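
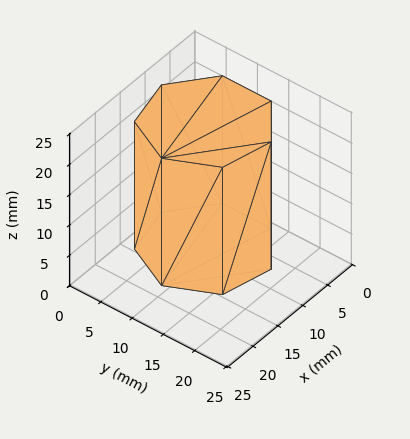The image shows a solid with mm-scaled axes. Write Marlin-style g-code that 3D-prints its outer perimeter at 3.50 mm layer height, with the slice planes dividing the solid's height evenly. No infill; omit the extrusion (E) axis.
Reading the render: the shape is a regular 7-sided prism (a cylinder approximated with 7 flat sides), circumscribed radius ≈ 9 mm, height ≈ 21 mm (dimensions read to the nearest mm from the axis ticks). For the g-code, the solid's height is divided into equal slices at the stated Δz and each level perimeter traced with G1 moves after a G0 lift.

; perimeter-only toolpath
G21 ; units = mm
G90 ; absolute positioning
G28 ; home
; layer 1
G0 Z3.50
G0 X18.00 Y9.00
G1 X14.61 Y16.04
G1 X7.00 Y17.77
G1 X0.89 Y12.90
G1 X0.89 Y5.10
G1 X7.00 Y0.23
G1 X14.61 Y1.96
G1 X18.00 Y9.00
; layer 2
G0 Z7.00
G0 X18.00 Y9.00
G1 X14.61 Y16.04
G1 X7.00 Y17.77
G1 X0.89 Y12.90
G1 X0.89 Y5.10
G1 X7.00 Y0.23
G1 X14.61 Y1.96
G1 X18.00 Y9.00
; layer 3
G0 Z10.50
G0 X18.00 Y9.00
G1 X14.61 Y16.04
G1 X7.00 Y17.77
G1 X0.89 Y12.90
G1 X0.89 Y5.10
G1 X7.00 Y0.23
G1 X14.61 Y1.96
G1 X18.00 Y9.00
; layer 4
G0 Z14.00
G0 X18.00 Y9.00
G1 X14.61 Y16.04
G1 X7.00 Y17.77
G1 X0.89 Y12.90
G1 X0.89 Y5.10
G1 X7.00 Y0.23
G1 X14.61 Y1.96
G1 X18.00 Y9.00
; layer 5
G0 Z17.50
G0 X18.00 Y9.00
G1 X14.61 Y16.04
G1 X7.00 Y17.77
G1 X0.89 Y12.90
G1 X0.89 Y5.10
G1 X7.00 Y0.23
G1 X14.61 Y1.96
G1 X18.00 Y9.00
; layer 6
G0 Z21.00
G0 X18.00 Y9.00
G1 X14.61 Y16.04
G1 X7.00 Y17.77
G1 X0.89 Y12.90
G1 X0.89 Y5.10
G1 X7.00 Y0.23
G1 X14.61 Y1.96
G1 X18.00 Y9.00
M2 ; end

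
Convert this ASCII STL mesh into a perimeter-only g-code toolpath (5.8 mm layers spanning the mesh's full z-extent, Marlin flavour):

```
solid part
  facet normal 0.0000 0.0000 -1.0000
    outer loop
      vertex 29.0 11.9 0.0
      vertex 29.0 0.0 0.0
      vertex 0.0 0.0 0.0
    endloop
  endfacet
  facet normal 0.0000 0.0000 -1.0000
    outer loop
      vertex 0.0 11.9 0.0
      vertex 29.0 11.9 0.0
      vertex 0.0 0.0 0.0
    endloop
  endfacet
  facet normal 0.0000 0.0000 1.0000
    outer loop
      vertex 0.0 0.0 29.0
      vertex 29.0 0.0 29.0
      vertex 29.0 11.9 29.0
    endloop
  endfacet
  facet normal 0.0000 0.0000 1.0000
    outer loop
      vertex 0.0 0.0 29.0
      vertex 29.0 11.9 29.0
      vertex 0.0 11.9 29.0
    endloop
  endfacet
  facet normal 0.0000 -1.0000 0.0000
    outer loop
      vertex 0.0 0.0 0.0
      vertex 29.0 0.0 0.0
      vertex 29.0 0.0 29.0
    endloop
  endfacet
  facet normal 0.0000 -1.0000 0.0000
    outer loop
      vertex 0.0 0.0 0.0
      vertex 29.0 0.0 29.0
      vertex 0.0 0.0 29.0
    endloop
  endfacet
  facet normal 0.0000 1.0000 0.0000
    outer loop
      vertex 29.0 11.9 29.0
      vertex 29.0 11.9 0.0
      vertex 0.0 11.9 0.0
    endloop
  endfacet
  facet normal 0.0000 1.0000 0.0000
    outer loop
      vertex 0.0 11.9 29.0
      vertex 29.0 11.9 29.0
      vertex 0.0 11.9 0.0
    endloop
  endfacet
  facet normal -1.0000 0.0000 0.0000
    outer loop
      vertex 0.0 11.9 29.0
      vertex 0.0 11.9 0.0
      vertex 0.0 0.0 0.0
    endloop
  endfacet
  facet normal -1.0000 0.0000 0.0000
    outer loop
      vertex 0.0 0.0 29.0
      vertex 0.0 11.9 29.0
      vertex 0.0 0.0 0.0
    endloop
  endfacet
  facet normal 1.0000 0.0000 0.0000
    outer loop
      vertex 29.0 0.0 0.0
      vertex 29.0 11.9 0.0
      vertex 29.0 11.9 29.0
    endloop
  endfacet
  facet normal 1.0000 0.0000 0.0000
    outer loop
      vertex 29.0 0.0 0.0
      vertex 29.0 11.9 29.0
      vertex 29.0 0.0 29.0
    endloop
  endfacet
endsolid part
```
; perimeter-only toolpath
G21 ; units = mm
G90 ; absolute positioning
G28 ; home
; layer 1
G0 Z5.8
G0 X0.0 Y0.0
G1 X29.0 Y0.0
G1 X29.0 Y11.9
G1 X0.0 Y11.9
G1 X0.0 Y0.0
; layer 2
G0 Z11.6
G0 X0.0 Y0.0
G1 X29.0 Y0.0
G1 X29.0 Y11.9
G1 X0.0 Y11.9
G1 X0.0 Y0.0
; layer 3
G0 Z17.4
G0 X0.0 Y0.0
G1 X29.0 Y0.0
G1 X29.0 Y11.9
G1 X0.0 Y11.9
G1 X0.0 Y0.0
; layer 4
G0 Z23.2
G0 X0.0 Y0.0
G1 X29.0 Y0.0
G1 X29.0 Y11.9
G1 X0.0 Y11.9
G1 X0.0 Y0.0
; layer 5
G0 Z29.0
G0 X0.0 Y0.0
G1 X29.0 Y0.0
G1 X29.0 Y11.9
G1 X0.0 Y11.9
G1 X0.0 Y0.0
M2 ; end

The solid is a rectangular box, roughly 29 × 11.9 mm footprint and 29 mm tall. Slicing at Δz = 5.8 mm — 5 equal slices spanning the solid's height, so layer i sits at z = i·h/5 — gives 5 non-empty perimeters. Each is a 4-segment closed polygon; G0 lifts to the layer z and rapids to the start vertex, then G1 traces the edges.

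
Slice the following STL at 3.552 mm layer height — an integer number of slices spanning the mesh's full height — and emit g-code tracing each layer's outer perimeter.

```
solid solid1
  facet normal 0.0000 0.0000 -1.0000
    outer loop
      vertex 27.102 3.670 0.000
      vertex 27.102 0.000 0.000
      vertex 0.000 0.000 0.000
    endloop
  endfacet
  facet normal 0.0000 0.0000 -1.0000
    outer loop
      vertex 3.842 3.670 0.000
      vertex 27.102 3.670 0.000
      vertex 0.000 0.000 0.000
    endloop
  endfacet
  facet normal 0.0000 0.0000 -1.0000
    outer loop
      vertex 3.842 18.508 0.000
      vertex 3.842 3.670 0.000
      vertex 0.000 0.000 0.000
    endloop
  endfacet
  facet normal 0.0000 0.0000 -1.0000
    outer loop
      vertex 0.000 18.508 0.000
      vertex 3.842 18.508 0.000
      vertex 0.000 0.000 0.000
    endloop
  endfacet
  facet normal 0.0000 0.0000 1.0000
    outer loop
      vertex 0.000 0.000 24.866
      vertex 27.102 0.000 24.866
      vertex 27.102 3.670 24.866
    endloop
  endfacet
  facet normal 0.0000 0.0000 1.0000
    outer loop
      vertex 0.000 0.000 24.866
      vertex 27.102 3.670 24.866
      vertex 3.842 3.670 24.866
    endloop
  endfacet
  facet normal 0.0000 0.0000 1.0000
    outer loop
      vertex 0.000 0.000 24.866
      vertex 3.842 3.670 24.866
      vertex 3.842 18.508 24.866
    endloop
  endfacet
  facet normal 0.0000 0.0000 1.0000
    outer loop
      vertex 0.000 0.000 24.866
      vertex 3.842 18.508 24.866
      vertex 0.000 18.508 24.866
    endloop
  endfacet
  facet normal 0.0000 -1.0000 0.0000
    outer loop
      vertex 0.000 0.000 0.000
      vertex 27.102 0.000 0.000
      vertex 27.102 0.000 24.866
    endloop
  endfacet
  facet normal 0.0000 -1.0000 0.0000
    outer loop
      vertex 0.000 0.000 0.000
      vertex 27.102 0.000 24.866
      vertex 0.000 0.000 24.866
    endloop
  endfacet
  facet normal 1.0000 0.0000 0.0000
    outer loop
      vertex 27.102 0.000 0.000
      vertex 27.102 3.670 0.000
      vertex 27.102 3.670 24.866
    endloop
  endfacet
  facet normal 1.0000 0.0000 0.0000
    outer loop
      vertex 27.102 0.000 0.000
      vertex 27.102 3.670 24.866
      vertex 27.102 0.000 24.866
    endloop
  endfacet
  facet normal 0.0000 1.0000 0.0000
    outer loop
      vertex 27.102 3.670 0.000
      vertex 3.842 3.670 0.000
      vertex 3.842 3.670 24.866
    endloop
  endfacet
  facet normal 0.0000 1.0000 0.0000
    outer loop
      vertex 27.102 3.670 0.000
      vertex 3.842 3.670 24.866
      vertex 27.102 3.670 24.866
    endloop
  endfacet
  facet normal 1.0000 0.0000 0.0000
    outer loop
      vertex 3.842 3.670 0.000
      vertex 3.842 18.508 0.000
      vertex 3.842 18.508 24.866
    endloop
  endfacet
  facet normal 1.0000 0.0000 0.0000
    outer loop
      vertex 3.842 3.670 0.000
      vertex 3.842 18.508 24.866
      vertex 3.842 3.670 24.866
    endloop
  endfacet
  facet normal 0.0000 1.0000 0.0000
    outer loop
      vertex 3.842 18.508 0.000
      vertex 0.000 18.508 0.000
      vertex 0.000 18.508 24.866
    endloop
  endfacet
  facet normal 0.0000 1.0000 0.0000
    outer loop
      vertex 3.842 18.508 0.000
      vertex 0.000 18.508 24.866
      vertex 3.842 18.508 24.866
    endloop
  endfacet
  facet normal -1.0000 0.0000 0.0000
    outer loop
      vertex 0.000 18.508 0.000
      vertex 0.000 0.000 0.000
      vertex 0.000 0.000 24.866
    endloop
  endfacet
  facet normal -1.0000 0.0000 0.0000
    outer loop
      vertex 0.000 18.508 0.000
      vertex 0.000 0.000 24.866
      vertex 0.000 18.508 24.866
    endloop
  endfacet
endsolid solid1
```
; perimeter-only toolpath
G21 ; units = mm
G90 ; absolute positioning
G28 ; home
; layer 1
G0 Z3.552
G0 X0.000 Y0.000
G1 X27.102 Y0.000
G1 X27.102 Y3.670
G1 X3.842 Y3.670
G1 X3.842 Y18.508
G1 X0.000 Y18.508
G1 X0.000 Y0.000
; layer 2
G0 Z7.105
G0 X0.000 Y0.000
G1 X27.102 Y0.000
G1 X27.102 Y3.670
G1 X3.842 Y3.670
G1 X3.842 Y18.508
G1 X0.000 Y18.508
G1 X0.000 Y0.000
; layer 3
G0 Z10.657
G0 X0.000 Y0.000
G1 X27.102 Y0.000
G1 X27.102 Y3.670
G1 X3.842 Y3.670
G1 X3.842 Y18.508
G1 X0.000 Y18.508
G1 X0.000 Y0.000
; layer 4
G0 Z14.209
G0 X0.000 Y0.000
G1 X27.102 Y0.000
G1 X27.102 Y3.670
G1 X3.842 Y3.670
G1 X3.842 Y18.508
G1 X0.000 Y18.508
G1 X0.000 Y0.000
; layer 5
G0 Z17.761
G0 X0.000 Y0.000
G1 X27.102 Y0.000
G1 X27.102 Y3.670
G1 X3.842 Y3.670
G1 X3.842 Y18.508
G1 X0.000 Y18.508
G1 X0.000 Y0.000
; layer 6
G0 Z21.314
G0 X0.000 Y0.000
G1 X27.102 Y0.000
G1 X27.102 Y3.670
G1 X3.842 Y3.670
G1 X3.842 Y18.508
G1 X0.000 Y18.508
G1 X0.000 Y0.000
; layer 7
G0 Z24.866
G0 X0.000 Y0.000
G1 X27.102 Y0.000
G1 X27.102 Y3.670
G1 X3.842 Y3.670
G1 X3.842 Y18.508
G1 X0.000 Y18.508
G1 X0.000 Y0.000
M2 ; end

The solid is an L-shaped prism: outer 27.1 × 18.5 mm, arm thicknesses ≈ 3.67 mm (horizontal) and 3.84 mm (vertical), extruded 24.9 mm in z. Slicing at Δz = 3.552 mm — 7 equal slices spanning the solid's height, so layer i sits at z = i·h/7 — gives 7 non-empty perimeters. Each is a 6-segment closed polygon; G0 lifts to the layer z and rapids to the start vertex, then G1 traces the edges.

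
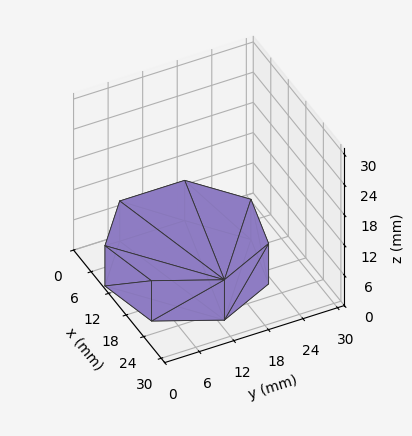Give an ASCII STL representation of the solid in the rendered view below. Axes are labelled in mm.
Reading the render: the shape is a regular 7-sided prism (a cylinder approximated with 7 flat sides), circumscribed radius ≈ 13 mm, height ≈ 8 mm (dimensions read to the nearest mm from the axis ticks). For the STL, each face is triangulated and given an outward normal.

solid part
  facet normal 0.0000 0.0000 -1.0000
    outer loop
      vertex 10.11 25.67 0.00
      vertex 21.11 23.16 0.00
      vertex 26.00 13.00 0.00
    endloop
  endfacet
  facet normal 0.0000 0.0000 -1.0000
    outer loop
      vertex 1.29 18.64 0.00
      vertex 10.11 25.67 0.00
      vertex 26.00 13.00 0.00
    endloop
  endfacet
  facet normal 0.0000 0.0000 -1.0000
    outer loop
      vertex 1.29 7.36 0.00
      vertex 1.29 18.64 0.00
      vertex 26.00 13.00 0.00
    endloop
  endfacet
  facet normal 0.0000 0.0000 -1.0000
    outer loop
      vertex 10.11 0.33 0.00
      vertex 1.29 7.36 0.00
      vertex 26.00 13.00 0.00
    endloop
  endfacet
  facet normal 0.0000 0.0000 -1.0000
    outer loop
      vertex 21.11 2.84 0.00
      vertex 10.11 0.33 0.00
      vertex 26.00 13.00 0.00
    endloop
  endfacet
  facet normal 0.0000 0.0000 1.0000
    outer loop
      vertex 26.00 13.00 8.00
      vertex 21.11 23.16 8.00
      vertex 10.11 25.67 8.00
    endloop
  endfacet
  facet normal 0.0000 0.0000 1.0000
    outer loop
      vertex 26.00 13.00 8.00
      vertex 10.11 25.67 8.00
      vertex 1.29 18.64 8.00
    endloop
  endfacet
  facet normal 0.0000 0.0000 1.0000
    outer loop
      vertex 26.00 13.00 8.00
      vertex 1.29 18.64 8.00
      vertex 1.29 7.36 8.00
    endloop
  endfacet
  facet normal 0.0000 0.0000 1.0000
    outer loop
      vertex 26.00 13.00 8.00
      vertex 1.29 7.36 8.00
      vertex 10.11 0.33 8.00
    endloop
  endfacet
  facet normal 0.0000 0.0000 1.0000
    outer loop
      vertex 26.00 13.00 8.00
      vertex 10.11 0.33 8.00
      vertex 21.11 2.84 8.00
    endloop
  endfacet
  facet normal 0.9011 0.4337 0.0000
    outer loop
      vertex 26.00 13.00 0.00
      vertex 21.11 23.16 0.00
      vertex 21.11 23.16 8.00
    endloop
  endfacet
  facet normal 0.9011 0.4337 0.0000
    outer loop
      vertex 26.00 13.00 0.00
      vertex 21.11 23.16 8.00
      vertex 26.00 13.00 8.00
    endloop
  endfacet
  facet normal 0.2225 0.9749 0.0000
    outer loop
      vertex 21.11 23.16 0.00
      vertex 10.11 25.67 0.00
      vertex 10.11 25.67 8.00
    endloop
  endfacet
  facet normal 0.2225 0.9749 0.0000
    outer loop
      vertex 21.11 23.16 0.00
      vertex 10.11 25.67 8.00
      vertex 21.11 23.16 8.00
    endloop
  endfacet
  facet normal -0.6233 0.7820 0.0000
    outer loop
      vertex 10.11 25.67 0.00
      vertex 1.29 18.64 0.00
      vertex 1.29 18.64 8.00
    endloop
  endfacet
  facet normal -0.6233 0.7820 0.0000
    outer loop
      vertex 10.11 25.67 0.00
      vertex 1.29 18.64 8.00
      vertex 10.11 25.67 8.00
    endloop
  endfacet
  facet normal -1.0000 0.0000 0.0000
    outer loop
      vertex 1.29 18.64 0.00
      vertex 1.29 7.36 0.00
      vertex 1.29 7.36 8.00
    endloop
  endfacet
  facet normal -1.0000 0.0000 0.0000
    outer loop
      vertex 1.29 18.64 0.00
      vertex 1.29 7.36 8.00
      vertex 1.29 18.64 8.00
    endloop
  endfacet
  facet normal -0.6233 -0.7820 0.0000
    outer loop
      vertex 1.29 7.36 0.00
      vertex 10.11 0.33 0.00
      vertex 10.11 0.33 8.00
    endloop
  endfacet
  facet normal -0.6233 -0.7820 0.0000
    outer loop
      vertex 1.29 7.36 0.00
      vertex 10.11 0.33 8.00
      vertex 1.29 7.36 8.00
    endloop
  endfacet
  facet normal 0.2225 -0.9749 0.0000
    outer loop
      vertex 10.11 0.33 0.00
      vertex 21.11 2.84 0.00
      vertex 21.11 2.84 8.00
    endloop
  endfacet
  facet normal 0.2225 -0.9749 0.0000
    outer loop
      vertex 10.11 0.33 0.00
      vertex 21.11 2.84 8.00
      vertex 10.11 0.33 8.00
    endloop
  endfacet
  facet normal 0.9011 -0.4337 0.0000
    outer loop
      vertex 21.11 2.84 0.00
      vertex 26.00 13.00 0.00
      vertex 26.00 13.00 8.00
    endloop
  endfacet
  facet normal 0.9011 -0.4337 0.0000
    outer loop
      vertex 21.11 2.84 0.00
      vertex 26.00 13.00 8.00
      vertex 21.11 2.84 8.00
    endloop
  endfacet
endsolid part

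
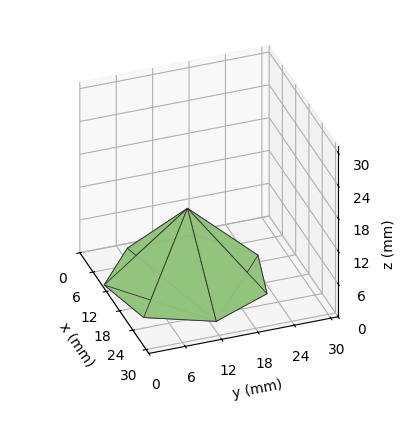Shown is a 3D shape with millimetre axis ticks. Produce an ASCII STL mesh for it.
Reading the render: the shape is a regular 7-sided pyramid, base circumscribed radius ≈ 13 mm, apex at z ≈ 13 mm (dimensions read to the nearest mm from the axis ticks). For the STL, each face is triangulated and given an outward normal.

solid part
  facet normal 0.0000 0.0000 -1.0000
    outer loop
      vertex 10.11 25.67 0.00
      vertex 21.11 23.16 0.00
      vertex 26.00 13.00 0.00
    endloop
  endfacet
  facet normal 0.0000 0.0000 -1.0000
    outer loop
      vertex 1.29 18.64 0.00
      vertex 10.11 25.67 0.00
      vertex 26.00 13.00 0.00
    endloop
  endfacet
  facet normal 0.0000 0.0000 -1.0000
    outer loop
      vertex 1.29 7.36 0.00
      vertex 1.29 18.64 0.00
      vertex 26.00 13.00 0.00
    endloop
  endfacet
  facet normal 0.0000 0.0000 -1.0000
    outer loop
      vertex 10.11 0.33 0.00
      vertex 1.29 7.36 0.00
      vertex 26.00 13.00 0.00
    endloop
  endfacet
  facet normal 0.0000 0.0000 -1.0000
    outer loop
      vertex 21.11 2.84 0.00
      vertex 10.11 0.33 0.00
      vertex 26.00 13.00 0.00
    endloop
  endfacet
  facet normal 0.6694 0.3222 0.6694
    outer loop
      vertex 26.00 13.00 0.00
      vertex 21.11 23.16 0.00
      vertex 13.00 13.00 13.00
    endloop
  endfacet
  facet normal 0.1653 0.7244 0.6693
    outer loop
      vertex 21.11 23.16 0.00
      vertex 10.11 25.67 0.00
      vertex 13.00 13.00 13.00
    endloop
  endfacet
  facet normal -0.4631 0.5810 0.6693
    outer loop
      vertex 10.11 25.67 0.00
      vertex 1.29 18.64 0.00
      vertex 13.00 13.00 13.00
    endloop
  endfacet
  facet normal -0.7430 0.0000 0.6693
    outer loop
      vertex 1.29 18.64 0.00
      vertex 1.29 7.36 0.00
      vertex 13.00 13.00 13.00
    endloop
  endfacet
  facet normal -0.4631 -0.5810 0.6693
    outer loop
      vertex 1.29 7.36 0.00
      vertex 10.11 0.33 0.00
      vertex 13.00 13.00 13.00
    endloop
  endfacet
  facet normal 0.1653 -0.7244 0.6693
    outer loop
      vertex 10.11 0.33 0.00
      vertex 21.11 2.84 0.00
      vertex 13.00 13.00 13.00
    endloop
  endfacet
  facet normal 0.6694 -0.3222 0.6694
    outer loop
      vertex 21.11 2.84 0.00
      vertex 26.00 13.00 0.00
      vertex 13.00 13.00 13.00
    endloop
  endfacet
endsolid part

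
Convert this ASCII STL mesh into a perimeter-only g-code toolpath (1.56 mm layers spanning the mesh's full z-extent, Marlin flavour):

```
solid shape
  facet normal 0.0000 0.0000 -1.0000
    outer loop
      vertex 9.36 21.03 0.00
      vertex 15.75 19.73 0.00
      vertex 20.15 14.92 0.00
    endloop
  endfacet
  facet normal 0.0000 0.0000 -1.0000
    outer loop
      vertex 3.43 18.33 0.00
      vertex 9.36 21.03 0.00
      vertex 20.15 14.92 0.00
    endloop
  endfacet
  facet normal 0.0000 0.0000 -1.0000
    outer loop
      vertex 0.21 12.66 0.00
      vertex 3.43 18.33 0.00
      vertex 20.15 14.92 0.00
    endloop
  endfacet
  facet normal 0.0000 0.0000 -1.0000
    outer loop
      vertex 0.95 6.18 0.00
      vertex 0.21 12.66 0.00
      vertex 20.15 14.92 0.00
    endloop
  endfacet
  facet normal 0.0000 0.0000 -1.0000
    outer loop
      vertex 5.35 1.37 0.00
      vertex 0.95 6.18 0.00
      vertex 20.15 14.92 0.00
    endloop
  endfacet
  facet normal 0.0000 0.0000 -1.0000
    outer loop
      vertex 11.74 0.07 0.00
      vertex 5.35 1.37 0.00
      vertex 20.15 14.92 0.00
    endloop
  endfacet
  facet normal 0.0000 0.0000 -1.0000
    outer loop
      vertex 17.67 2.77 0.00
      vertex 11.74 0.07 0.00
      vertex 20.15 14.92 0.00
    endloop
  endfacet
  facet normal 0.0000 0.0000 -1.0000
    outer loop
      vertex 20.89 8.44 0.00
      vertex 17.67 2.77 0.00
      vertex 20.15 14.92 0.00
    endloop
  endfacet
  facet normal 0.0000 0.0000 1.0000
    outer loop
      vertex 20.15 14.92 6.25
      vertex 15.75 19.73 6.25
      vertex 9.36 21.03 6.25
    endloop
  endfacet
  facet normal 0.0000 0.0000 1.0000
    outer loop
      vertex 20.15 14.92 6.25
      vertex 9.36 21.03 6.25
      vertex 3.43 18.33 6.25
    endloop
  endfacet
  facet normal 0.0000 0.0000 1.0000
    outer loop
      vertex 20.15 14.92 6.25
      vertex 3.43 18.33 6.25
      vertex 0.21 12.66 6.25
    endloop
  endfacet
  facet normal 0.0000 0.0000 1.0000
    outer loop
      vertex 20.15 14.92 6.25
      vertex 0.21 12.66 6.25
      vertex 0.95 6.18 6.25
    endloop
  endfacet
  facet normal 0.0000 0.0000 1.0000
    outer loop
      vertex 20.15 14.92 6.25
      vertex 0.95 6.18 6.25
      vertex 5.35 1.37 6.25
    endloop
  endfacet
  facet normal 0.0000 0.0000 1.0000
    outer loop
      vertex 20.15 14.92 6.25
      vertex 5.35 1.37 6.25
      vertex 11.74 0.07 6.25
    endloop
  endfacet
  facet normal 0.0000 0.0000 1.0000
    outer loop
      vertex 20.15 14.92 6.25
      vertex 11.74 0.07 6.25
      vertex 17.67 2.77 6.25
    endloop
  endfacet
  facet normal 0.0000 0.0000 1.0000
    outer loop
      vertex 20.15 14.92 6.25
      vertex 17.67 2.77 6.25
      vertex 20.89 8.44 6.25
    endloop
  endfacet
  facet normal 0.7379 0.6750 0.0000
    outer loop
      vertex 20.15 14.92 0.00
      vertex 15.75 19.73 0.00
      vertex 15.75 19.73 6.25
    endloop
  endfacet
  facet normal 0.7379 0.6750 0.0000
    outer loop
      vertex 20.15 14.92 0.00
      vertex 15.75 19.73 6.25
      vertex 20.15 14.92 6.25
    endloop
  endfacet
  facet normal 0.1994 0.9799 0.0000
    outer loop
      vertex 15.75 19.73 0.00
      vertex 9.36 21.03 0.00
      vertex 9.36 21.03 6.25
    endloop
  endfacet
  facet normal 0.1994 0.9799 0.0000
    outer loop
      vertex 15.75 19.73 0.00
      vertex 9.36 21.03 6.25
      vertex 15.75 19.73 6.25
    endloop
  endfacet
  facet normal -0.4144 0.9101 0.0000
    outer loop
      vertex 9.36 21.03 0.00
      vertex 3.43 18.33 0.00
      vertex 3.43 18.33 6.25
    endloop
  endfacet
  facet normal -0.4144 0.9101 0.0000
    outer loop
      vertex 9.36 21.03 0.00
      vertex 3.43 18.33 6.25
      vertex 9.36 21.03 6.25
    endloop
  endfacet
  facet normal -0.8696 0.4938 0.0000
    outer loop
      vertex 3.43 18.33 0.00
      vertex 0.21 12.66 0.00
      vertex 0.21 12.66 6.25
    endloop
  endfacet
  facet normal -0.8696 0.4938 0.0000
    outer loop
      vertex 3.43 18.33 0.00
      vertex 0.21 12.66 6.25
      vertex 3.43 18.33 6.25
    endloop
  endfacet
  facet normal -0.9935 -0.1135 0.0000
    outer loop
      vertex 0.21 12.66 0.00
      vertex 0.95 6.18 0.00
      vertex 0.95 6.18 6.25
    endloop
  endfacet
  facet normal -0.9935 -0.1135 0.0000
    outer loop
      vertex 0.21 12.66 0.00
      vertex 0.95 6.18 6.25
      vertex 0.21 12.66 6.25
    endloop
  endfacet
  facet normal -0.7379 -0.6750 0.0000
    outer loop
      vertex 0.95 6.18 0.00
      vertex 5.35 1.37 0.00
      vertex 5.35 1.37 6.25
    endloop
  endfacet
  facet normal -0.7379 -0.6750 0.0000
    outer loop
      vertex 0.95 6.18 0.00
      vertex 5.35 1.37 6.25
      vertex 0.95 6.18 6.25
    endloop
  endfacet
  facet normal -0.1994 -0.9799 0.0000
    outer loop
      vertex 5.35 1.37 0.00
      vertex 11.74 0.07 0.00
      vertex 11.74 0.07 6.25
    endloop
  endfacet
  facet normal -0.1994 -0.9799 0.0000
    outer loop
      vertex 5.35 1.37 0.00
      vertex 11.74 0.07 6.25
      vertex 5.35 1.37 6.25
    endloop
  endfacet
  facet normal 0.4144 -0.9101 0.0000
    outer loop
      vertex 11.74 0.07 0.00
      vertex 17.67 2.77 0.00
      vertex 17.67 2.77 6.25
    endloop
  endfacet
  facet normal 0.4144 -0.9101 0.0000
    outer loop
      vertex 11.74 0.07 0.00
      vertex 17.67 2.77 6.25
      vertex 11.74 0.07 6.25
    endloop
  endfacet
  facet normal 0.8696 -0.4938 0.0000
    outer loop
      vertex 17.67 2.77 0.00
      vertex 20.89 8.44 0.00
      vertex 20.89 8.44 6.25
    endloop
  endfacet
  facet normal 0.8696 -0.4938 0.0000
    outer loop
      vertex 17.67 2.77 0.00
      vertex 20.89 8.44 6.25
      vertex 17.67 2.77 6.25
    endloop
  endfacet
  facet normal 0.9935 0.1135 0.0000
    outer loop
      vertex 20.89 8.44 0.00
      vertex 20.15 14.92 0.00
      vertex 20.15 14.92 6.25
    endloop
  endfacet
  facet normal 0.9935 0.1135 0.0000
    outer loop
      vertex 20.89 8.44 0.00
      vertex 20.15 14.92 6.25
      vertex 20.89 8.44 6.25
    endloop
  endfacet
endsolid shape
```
; perimeter-only toolpath
G21 ; units = mm
G90 ; absolute positioning
G28 ; home
; layer 1
G0 Z1.56
G0 X20.15 Y14.92
G1 X15.75 Y19.73
G1 X9.36 Y21.03
G1 X3.43 Y18.33
G1 X0.21 Y12.66
G1 X0.95 Y6.18
G1 X5.35 Y1.37
G1 X11.74 Y0.07
G1 X17.67 Y2.77
G1 X20.89 Y8.44
G1 X20.15 Y14.92
; layer 2
G0 Z3.12
G0 X20.15 Y14.92
G1 X15.75 Y19.73
G1 X9.36 Y21.03
G1 X3.43 Y18.33
G1 X0.21 Y12.66
G1 X0.95 Y6.18
G1 X5.35 Y1.37
G1 X11.74 Y0.07
G1 X17.67 Y2.77
G1 X20.89 Y8.44
G1 X20.15 Y14.92
; layer 3
G0 Z4.69
G0 X20.15 Y14.92
G1 X15.75 Y19.73
G1 X9.36 Y21.03
G1 X3.43 Y18.33
G1 X0.21 Y12.66
G1 X0.95 Y6.18
G1 X5.35 Y1.37
G1 X11.74 Y0.07
G1 X17.67 Y2.77
G1 X20.89 Y8.44
G1 X20.15 Y14.92
; layer 4
G0 Z6.25
G0 X20.15 Y14.92
G1 X15.75 Y19.73
G1 X9.36 Y21.03
G1 X3.43 Y18.33
G1 X0.21 Y12.66
G1 X0.95 Y6.18
G1 X5.35 Y1.37
G1 X11.74 Y0.07
G1 X17.67 Y2.77
G1 X20.89 Y8.44
G1 X20.15 Y14.92
M2 ; end

The solid is a regular 10-sided prism (a cylinder approximated with 10 flat sides), circumscribed radius ≈ 10.6 mm, height ≈ 6.25 mm. Slicing at Δz = 1.56 mm — 4 equal slices spanning the solid's height, so layer i sits at z = i·h/4 — gives 4 non-empty perimeters. Each is a 10-segment closed polygon; G0 lifts to the layer z and rapids to the start vertex, then G1 traces the edges.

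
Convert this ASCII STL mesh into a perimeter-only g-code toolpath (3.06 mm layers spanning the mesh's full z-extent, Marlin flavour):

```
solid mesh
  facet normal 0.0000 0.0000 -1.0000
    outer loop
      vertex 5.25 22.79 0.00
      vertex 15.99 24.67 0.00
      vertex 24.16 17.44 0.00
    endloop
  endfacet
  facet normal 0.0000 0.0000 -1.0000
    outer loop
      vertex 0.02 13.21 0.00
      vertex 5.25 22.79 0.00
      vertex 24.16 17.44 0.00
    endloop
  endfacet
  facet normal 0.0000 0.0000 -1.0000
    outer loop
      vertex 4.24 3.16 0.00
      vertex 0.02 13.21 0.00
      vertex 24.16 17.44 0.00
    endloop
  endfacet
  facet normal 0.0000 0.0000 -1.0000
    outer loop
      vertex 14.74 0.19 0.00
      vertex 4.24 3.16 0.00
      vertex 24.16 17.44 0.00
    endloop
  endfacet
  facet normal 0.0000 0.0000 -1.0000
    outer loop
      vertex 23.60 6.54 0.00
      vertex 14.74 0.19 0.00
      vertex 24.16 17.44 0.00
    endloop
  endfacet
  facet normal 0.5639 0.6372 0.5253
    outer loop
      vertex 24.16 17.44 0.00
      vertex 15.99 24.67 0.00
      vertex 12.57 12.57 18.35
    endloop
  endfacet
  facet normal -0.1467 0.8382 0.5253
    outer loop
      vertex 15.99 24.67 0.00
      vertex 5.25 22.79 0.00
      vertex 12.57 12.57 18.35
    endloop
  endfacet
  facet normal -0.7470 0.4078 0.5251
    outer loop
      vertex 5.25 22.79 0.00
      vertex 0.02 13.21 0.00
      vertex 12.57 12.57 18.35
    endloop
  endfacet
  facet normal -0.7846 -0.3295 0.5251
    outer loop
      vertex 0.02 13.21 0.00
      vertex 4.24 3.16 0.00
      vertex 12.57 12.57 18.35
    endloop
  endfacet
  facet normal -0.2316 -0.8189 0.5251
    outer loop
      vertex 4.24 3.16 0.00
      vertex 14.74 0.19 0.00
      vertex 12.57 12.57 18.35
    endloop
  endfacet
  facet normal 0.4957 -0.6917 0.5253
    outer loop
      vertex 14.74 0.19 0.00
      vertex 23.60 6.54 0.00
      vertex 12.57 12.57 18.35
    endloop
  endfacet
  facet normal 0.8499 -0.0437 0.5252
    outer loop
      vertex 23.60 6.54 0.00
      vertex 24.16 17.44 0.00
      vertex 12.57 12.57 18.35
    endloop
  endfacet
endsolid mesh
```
; perimeter-only toolpath
G21 ; units = mm
G90 ; absolute positioning
G28 ; home
; layer 1
G0 Z3.06
G0 X22.23 Y16.63
G1 X15.42 Y22.65
G1 X6.47 Y21.09
G1 X2.11 Y13.10
G1 X5.63 Y4.73
G1 X14.38 Y2.25
G1 X21.76 Y7.54
G1 X22.23 Y16.63
; layer 2
G0 Z6.12
G0 X20.30 Y15.82
G1 X14.85 Y20.64
G1 X7.69 Y19.38
G1 X4.20 Y13.00
G1 X7.02 Y6.30
G1 X14.02 Y4.32
G1 X19.92 Y8.55
G1 X20.30 Y15.82
; layer 3
G0 Z9.18
G0 X18.37 Y15.01
G1 X14.28 Y18.62
G1 X8.91 Y17.68
G1 X6.29 Y12.89
G1 X8.41 Y7.87
G1 X13.66 Y6.38
G1 X18.09 Y9.55
G1 X18.37 Y15.01
; layer 4
G0 Z12.23
G0 X16.43 Y14.19
G1 X13.71 Y16.60
G1 X10.13 Y15.98
G1 X8.39 Y12.78
G1 X9.79 Y9.43
G1 X13.29 Y8.44
G1 X16.25 Y10.56
G1 X16.43 Y14.19
; layer 5
G0 Z15.29
G0 X14.50 Y13.38
G1 X13.14 Y14.59
G1 X11.35 Y14.27
G1 X10.48 Y12.68
G1 X11.18 Y11.00
G1 X12.93 Y10.51
G1 X14.41 Y11.57
G1 X14.50 Y13.38
M2 ; end

The solid is a regular 7-sided pyramid, base circumscribed radius ≈ 12.6 mm, apex at z ≈ 18.4 mm. Slicing at Δz = 3.06 mm — 6 equal slices spanning the solid's height, so layer i sits at z = i·h/6 — gives 5 non-empty perimeters. Each is a 7-segment closed polygon; G0 lifts to the layer z and rapids to the start vertex, then G1 traces the edges. The cross-section shrinks linearly with z (the slice at the apex is degenerate and omitted).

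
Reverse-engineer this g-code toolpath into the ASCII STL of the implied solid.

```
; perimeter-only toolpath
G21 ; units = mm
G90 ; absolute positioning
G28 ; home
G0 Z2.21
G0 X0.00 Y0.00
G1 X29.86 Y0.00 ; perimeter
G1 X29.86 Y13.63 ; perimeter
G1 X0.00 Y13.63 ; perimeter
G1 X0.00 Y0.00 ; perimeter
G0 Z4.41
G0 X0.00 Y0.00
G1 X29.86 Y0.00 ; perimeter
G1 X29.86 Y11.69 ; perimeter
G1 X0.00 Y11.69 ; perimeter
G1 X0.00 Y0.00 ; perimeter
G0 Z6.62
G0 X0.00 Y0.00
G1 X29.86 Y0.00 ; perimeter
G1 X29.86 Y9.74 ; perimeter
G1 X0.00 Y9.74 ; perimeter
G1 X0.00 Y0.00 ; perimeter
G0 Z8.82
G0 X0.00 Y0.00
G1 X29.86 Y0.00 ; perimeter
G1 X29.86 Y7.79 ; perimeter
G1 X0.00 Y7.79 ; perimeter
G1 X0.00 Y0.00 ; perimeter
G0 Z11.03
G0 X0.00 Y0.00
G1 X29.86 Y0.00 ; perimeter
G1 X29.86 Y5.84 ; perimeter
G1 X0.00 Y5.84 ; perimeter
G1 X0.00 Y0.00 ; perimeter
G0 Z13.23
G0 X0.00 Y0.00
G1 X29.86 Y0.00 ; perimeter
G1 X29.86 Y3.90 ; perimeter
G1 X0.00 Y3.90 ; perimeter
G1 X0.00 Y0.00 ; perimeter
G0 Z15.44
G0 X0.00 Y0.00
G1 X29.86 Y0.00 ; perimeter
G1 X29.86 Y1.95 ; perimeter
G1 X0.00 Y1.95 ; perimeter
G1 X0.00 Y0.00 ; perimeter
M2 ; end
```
solid part
  facet normal 0.0000 0.0000 -1.0000
    outer loop
      vertex 29.86 15.58 0.00
      vertex 29.86 0.00 0.00
      vertex 0.00 0.00 0.00
    endloop
  endfacet
  facet normal 0.0000 0.0000 -1.0000
    outer loop
      vertex 0.00 15.58 0.00
      vertex 29.86 15.58 0.00
      vertex 0.00 0.00 0.00
    endloop
  endfacet
  facet normal 0.0000 -1.0000 0.0000
    outer loop
      vertex 0.00 0.00 0.00
      vertex 29.86 0.00 0.00
      vertex 29.86 0.00 17.64
    endloop
  endfacet
  facet normal 0.0000 -1.0000 0.0000
    outer loop
      vertex 0.00 0.00 0.00
      vertex 29.86 0.00 17.64
      vertex 0.00 0.00 17.64
    endloop
  endfacet
  facet normal 0.0000 0.7495 0.6620
    outer loop
      vertex 0.00 0.00 17.64
      vertex 29.86 0.00 17.64
      vertex 29.86 15.58 0.00
    endloop
  endfacet
  facet normal 0.0000 0.7495 0.6620
    outer loop
      vertex 0.00 0.00 17.64
      vertex 29.86 15.58 0.00
      vertex 0.00 15.58 0.00
    endloop
  endfacet
  facet normal -1.0000 0.0000 0.0000
    outer loop
      vertex 0.00 0.00 17.64
      vertex 0.00 15.58 0.00
      vertex 0.00 0.00 0.00
    endloop
  endfacet
  facet normal 1.0000 0.0000 0.0000
    outer loop
      vertex 29.86 0.00 0.00
      vertex 29.86 15.58 0.00
      vertex 29.86 0.00 17.64
    endloop
  endfacet
endsolid part

The G0 Z moves step by Δz≈2.21 mm. The G1 loops shrink linearly with z, so the solid tapers from its base footprint up to z≈17.6. Closing with a flat bottom cap and the tapered top and triangulating gives 8 facets — a wedge (ramp): 29.9 × 15.6 mm base, rising to 17.6 mm along the y=0 edge and sloping linearly to z=0 at y=15.6.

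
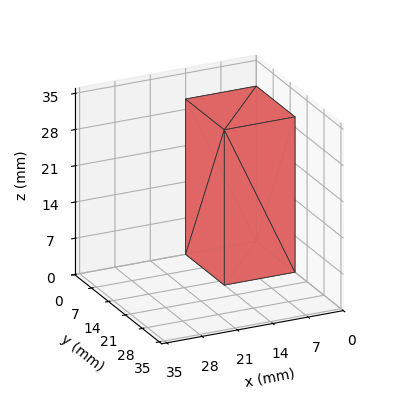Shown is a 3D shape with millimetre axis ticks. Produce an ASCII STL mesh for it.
Reading the render: the shape is a rectangular box, roughly 14 × 16 mm footprint and 30 mm tall (dimensions read to the nearest mm from the axis ticks). For the STL, each face is triangulated and given an outward normal.

solid part
  facet normal 0.0000 0.0000 -1.0000
    outer loop
      vertex 14.0 16.0 0.0
      vertex 14.0 0.0 0.0
      vertex 0.0 0.0 0.0
    endloop
  endfacet
  facet normal 0.0000 0.0000 -1.0000
    outer loop
      vertex 0.0 16.0 0.0
      vertex 14.0 16.0 0.0
      vertex 0.0 0.0 0.0
    endloop
  endfacet
  facet normal 0.0000 0.0000 1.0000
    outer loop
      vertex 0.0 0.0 30.0
      vertex 14.0 0.0 30.0
      vertex 14.0 16.0 30.0
    endloop
  endfacet
  facet normal 0.0000 0.0000 1.0000
    outer loop
      vertex 0.0 0.0 30.0
      vertex 14.0 16.0 30.0
      vertex 0.0 16.0 30.0
    endloop
  endfacet
  facet normal 0.0000 -1.0000 0.0000
    outer loop
      vertex 0.0 0.0 0.0
      vertex 14.0 0.0 0.0
      vertex 14.0 0.0 30.0
    endloop
  endfacet
  facet normal 0.0000 -1.0000 0.0000
    outer loop
      vertex 0.0 0.0 0.0
      vertex 14.0 0.0 30.0
      vertex 0.0 0.0 30.0
    endloop
  endfacet
  facet normal 0.0000 1.0000 0.0000
    outer loop
      vertex 14.0 16.0 30.0
      vertex 14.0 16.0 0.0
      vertex 0.0 16.0 0.0
    endloop
  endfacet
  facet normal 0.0000 1.0000 0.0000
    outer loop
      vertex 0.0 16.0 30.0
      vertex 14.0 16.0 30.0
      vertex 0.0 16.0 0.0
    endloop
  endfacet
  facet normal -1.0000 0.0000 0.0000
    outer loop
      vertex 0.0 16.0 30.0
      vertex 0.0 16.0 0.0
      vertex 0.0 0.0 0.0
    endloop
  endfacet
  facet normal -1.0000 0.0000 0.0000
    outer loop
      vertex 0.0 0.0 30.0
      vertex 0.0 16.0 30.0
      vertex 0.0 0.0 0.0
    endloop
  endfacet
  facet normal 1.0000 0.0000 0.0000
    outer loop
      vertex 14.0 0.0 0.0
      vertex 14.0 16.0 0.0
      vertex 14.0 16.0 30.0
    endloop
  endfacet
  facet normal 1.0000 0.0000 0.0000
    outer loop
      vertex 14.0 0.0 0.0
      vertex 14.0 16.0 30.0
      vertex 14.0 0.0 30.0
    endloop
  endfacet
endsolid part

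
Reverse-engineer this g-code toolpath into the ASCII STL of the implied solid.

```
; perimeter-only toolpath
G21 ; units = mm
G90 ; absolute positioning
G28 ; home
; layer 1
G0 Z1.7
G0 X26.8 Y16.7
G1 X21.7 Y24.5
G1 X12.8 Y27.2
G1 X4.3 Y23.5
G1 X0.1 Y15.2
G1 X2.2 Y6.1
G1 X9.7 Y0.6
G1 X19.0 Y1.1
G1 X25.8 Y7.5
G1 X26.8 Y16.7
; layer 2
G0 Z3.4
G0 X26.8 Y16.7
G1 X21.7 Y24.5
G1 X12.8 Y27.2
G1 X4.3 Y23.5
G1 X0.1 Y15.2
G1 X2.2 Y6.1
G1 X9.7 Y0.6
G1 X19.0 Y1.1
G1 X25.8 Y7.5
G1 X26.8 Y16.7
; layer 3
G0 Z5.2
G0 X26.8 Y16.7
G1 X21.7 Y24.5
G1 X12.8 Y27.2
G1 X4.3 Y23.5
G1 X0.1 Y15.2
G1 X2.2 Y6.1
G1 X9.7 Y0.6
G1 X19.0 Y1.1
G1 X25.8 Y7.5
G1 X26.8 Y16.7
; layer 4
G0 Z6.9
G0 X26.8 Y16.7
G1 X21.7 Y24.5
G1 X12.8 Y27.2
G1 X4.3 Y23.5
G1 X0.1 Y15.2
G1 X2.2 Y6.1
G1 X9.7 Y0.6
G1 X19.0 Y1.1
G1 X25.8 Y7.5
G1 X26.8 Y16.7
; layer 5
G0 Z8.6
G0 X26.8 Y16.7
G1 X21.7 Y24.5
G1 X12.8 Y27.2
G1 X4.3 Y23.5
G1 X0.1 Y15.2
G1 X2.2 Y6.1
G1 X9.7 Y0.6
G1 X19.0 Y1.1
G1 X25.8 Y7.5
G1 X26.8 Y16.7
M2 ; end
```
solid part
  facet normal 0.0000 0.0000 -1.0000
    outer loop
      vertex 12.8 27.2 0.0
      vertex 21.7 24.5 0.0
      vertex 26.8 16.7 0.0
    endloop
  endfacet
  facet normal 0.0000 0.0000 -1.0000
    outer loop
      vertex 4.3 23.5 0.0
      vertex 12.8 27.2 0.0
      vertex 26.8 16.7 0.0
    endloop
  endfacet
  facet normal 0.0000 0.0000 -1.0000
    outer loop
      vertex 0.1 15.2 0.0
      vertex 4.3 23.5 0.0
      vertex 26.8 16.7 0.0
    endloop
  endfacet
  facet normal 0.0000 0.0000 -1.0000
    outer loop
      vertex 2.2 6.1 0.0
      vertex 0.1 15.2 0.0
      vertex 26.8 16.7 0.0
    endloop
  endfacet
  facet normal 0.0000 0.0000 -1.0000
    outer loop
      vertex 9.7 0.6 0.0
      vertex 2.2 6.1 0.0
      vertex 26.8 16.7 0.0
    endloop
  endfacet
  facet normal 0.0000 0.0000 -1.0000
    outer loop
      vertex 19.0 1.1 0.0
      vertex 9.7 0.6 0.0
      vertex 26.8 16.7 0.0
    endloop
  endfacet
  facet normal 0.0000 0.0000 -1.0000
    outer loop
      vertex 25.8 7.5 0.0
      vertex 19.0 1.1 0.0
      vertex 26.8 16.7 0.0
    endloop
  endfacet
  facet normal 0.0000 0.0000 1.0000
    outer loop
      vertex 26.8 16.7 8.6
      vertex 21.7 24.5 8.6
      vertex 12.8 27.2 8.6
    endloop
  endfacet
  facet normal 0.0000 0.0000 1.0000
    outer loop
      vertex 26.8 16.7 8.6
      vertex 12.8 27.2 8.6
      vertex 4.3 23.5 8.6
    endloop
  endfacet
  facet normal 0.0000 0.0000 1.0000
    outer loop
      vertex 26.8 16.7 8.6
      vertex 4.3 23.5 8.6
      vertex 0.1 15.2 8.6
    endloop
  endfacet
  facet normal 0.0000 0.0000 1.0000
    outer loop
      vertex 26.8 16.7 8.6
      vertex 0.1 15.2 8.6
      vertex 2.2 6.1 8.6
    endloop
  endfacet
  facet normal 0.0000 0.0000 1.0000
    outer loop
      vertex 26.8 16.7 8.6
      vertex 2.2 6.1 8.6
      vertex 9.7 0.6 8.6
    endloop
  endfacet
  facet normal 0.0000 0.0000 1.0000
    outer loop
      vertex 26.8 16.7 8.6
      vertex 9.7 0.6 8.6
      vertex 19.0 1.1 8.6
    endloop
  endfacet
  facet normal 0.0000 0.0000 1.0000
    outer loop
      vertex 26.8 16.7 8.6
      vertex 19.0 1.1 8.6
      vertex 25.8 7.5 8.6
    endloop
  endfacet
  facet normal 0.8370 0.5472 0.0000
    outer loop
      vertex 26.8 16.7 0.0
      vertex 21.7 24.5 0.0
      vertex 21.7 24.5 8.6
    endloop
  endfacet
  facet normal 0.8370 0.5472 0.0000
    outer loop
      vertex 26.8 16.7 0.0
      vertex 21.7 24.5 8.6
      vertex 26.8 16.7 8.6
    endloop
  endfacet
  facet normal 0.2903 0.9569 0.0000
    outer loop
      vertex 21.7 24.5 0.0
      vertex 12.8 27.2 0.0
      vertex 12.8 27.2 8.6
    endloop
  endfacet
  facet normal 0.2903 0.9569 0.0000
    outer loop
      vertex 21.7 24.5 0.0
      vertex 12.8 27.2 8.6
      vertex 21.7 24.5 8.6
    endloop
  endfacet
  facet normal -0.3991 0.9169 0.0000
    outer loop
      vertex 12.8 27.2 0.0
      vertex 4.3 23.5 0.0
      vertex 4.3 23.5 8.6
    endloop
  endfacet
  facet normal -0.3991 0.9169 0.0000
    outer loop
      vertex 12.8 27.2 0.0
      vertex 4.3 23.5 8.6
      vertex 12.8 27.2 8.6
    endloop
  endfacet
  facet normal -0.8923 0.4515 0.0000
    outer loop
      vertex 4.3 23.5 0.0
      vertex 0.1 15.2 0.0
      vertex 0.1 15.2 8.6
    endloop
  endfacet
  facet normal -0.8923 0.4515 0.0000
    outer loop
      vertex 4.3 23.5 0.0
      vertex 0.1 15.2 8.6
      vertex 4.3 23.5 8.6
    endloop
  endfacet
  facet normal -0.9744 -0.2249 0.0000
    outer loop
      vertex 0.1 15.2 0.0
      vertex 2.2 6.1 0.0
      vertex 2.2 6.1 8.6
    endloop
  endfacet
  facet normal -0.9744 -0.2249 0.0000
    outer loop
      vertex 0.1 15.2 0.0
      vertex 2.2 6.1 8.6
      vertex 0.1 15.2 8.6
    endloop
  endfacet
  facet normal -0.5914 -0.8064 0.0000
    outer loop
      vertex 2.2 6.1 0.0
      vertex 9.7 0.6 0.0
      vertex 9.7 0.6 8.6
    endloop
  endfacet
  facet normal -0.5914 -0.8064 0.0000
    outer loop
      vertex 2.2 6.1 0.0
      vertex 9.7 0.6 8.6
      vertex 2.2 6.1 8.6
    endloop
  endfacet
  facet normal 0.0537 -0.9986 0.0000
    outer loop
      vertex 9.7 0.6 0.0
      vertex 19.0 1.1 0.0
      vertex 19.0 1.1 8.6
    endloop
  endfacet
  facet normal 0.0537 -0.9986 0.0000
    outer loop
      vertex 9.7 0.6 0.0
      vertex 19.0 1.1 8.6
      vertex 9.7 0.6 8.6
    endloop
  endfacet
  facet normal 0.6854 -0.7282 0.0000
    outer loop
      vertex 19.0 1.1 0.0
      vertex 25.8 7.5 0.0
      vertex 25.8 7.5 8.6
    endloop
  endfacet
  facet normal 0.6854 -0.7282 0.0000
    outer loop
      vertex 19.0 1.1 0.0
      vertex 25.8 7.5 8.6
      vertex 19.0 1.1 8.6
    endloop
  endfacet
  facet normal 0.9941 -0.1081 0.0000
    outer loop
      vertex 25.8 7.5 0.0
      vertex 26.8 16.7 0.0
      vertex 26.8 16.7 8.6
    endloop
  endfacet
  facet normal 0.9941 -0.1081 0.0000
    outer loop
      vertex 25.8 7.5 0.0
      vertex 26.8 16.7 8.6
      vertex 25.8 7.5 8.6
    endloop
  endfacet
endsolid part

The G0 Z moves step by Δz≈1.7 mm. Every layer's G1 loop is the same polygon, so the solid is a straight extrusion of it from z=0 to z≈8.6. Closing with flat bottom and top caps and triangulating gives 32 facets — a regular 9-sided prism (a cylinder approximated with 9 flat sides), circumscribed radius ≈ 13.6 mm, height ≈ 8.6 mm.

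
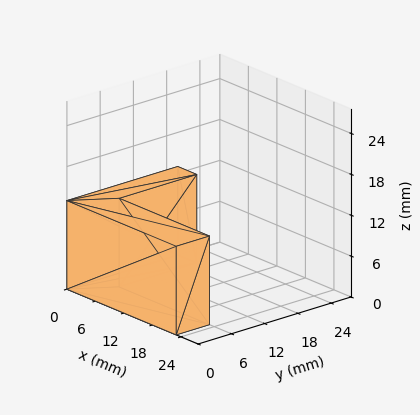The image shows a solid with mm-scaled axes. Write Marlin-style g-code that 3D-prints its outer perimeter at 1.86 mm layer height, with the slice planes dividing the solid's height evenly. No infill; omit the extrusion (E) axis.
Reading the render: the shape is an L-shaped prism: outer 23 × 20 mm, arm thicknesses ≈ 6 mm (horizontal) and 4 mm (vertical), extruded 13 mm in z (dimensions read to the nearest mm from the axis ticks). For the g-code, the solid's height is divided into equal slices at the stated Δz and each level perimeter traced with G1 moves after a G0 lift.

; perimeter-only toolpath
G21 ; units = mm
G90 ; absolute positioning
G28 ; home
; layer 1
G0 Z1.86
G0 X0.00 Y0.00
G1 X23.00 Y0.00
G1 X23.00 Y6.00
G1 X4.00 Y6.00
G1 X4.00 Y20.00
G1 X0.00 Y20.00
G1 X0.00 Y0.00
; layer 2
G0 Z3.71
G0 X0.00 Y0.00
G1 X23.00 Y0.00
G1 X23.00 Y6.00
G1 X4.00 Y6.00
G1 X4.00 Y20.00
G1 X0.00 Y20.00
G1 X0.00 Y0.00
; layer 3
G0 Z5.57
G0 X0.00 Y0.00
G1 X23.00 Y0.00
G1 X23.00 Y6.00
G1 X4.00 Y6.00
G1 X4.00 Y20.00
G1 X0.00 Y20.00
G1 X0.00 Y0.00
; layer 4
G0 Z7.43
G0 X0.00 Y0.00
G1 X23.00 Y0.00
G1 X23.00 Y6.00
G1 X4.00 Y6.00
G1 X4.00 Y20.00
G1 X0.00 Y20.00
G1 X0.00 Y0.00
; layer 5
G0 Z9.29
G0 X0.00 Y0.00
G1 X23.00 Y0.00
G1 X23.00 Y6.00
G1 X4.00 Y6.00
G1 X4.00 Y20.00
G1 X0.00 Y20.00
G1 X0.00 Y0.00
; layer 6
G0 Z11.14
G0 X0.00 Y0.00
G1 X23.00 Y0.00
G1 X23.00 Y6.00
G1 X4.00 Y6.00
G1 X4.00 Y20.00
G1 X0.00 Y20.00
G1 X0.00 Y0.00
; layer 7
G0 Z13.00
G0 X0.00 Y0.00
G1 X23.00 Y0.00
G1 X23.00 Y6.00
G1 X4.00 Y6.00
G1 X4.00 Y20.00
G1 X0.00 Y20.00
G1 X0.00 Y0.00
M2 ; end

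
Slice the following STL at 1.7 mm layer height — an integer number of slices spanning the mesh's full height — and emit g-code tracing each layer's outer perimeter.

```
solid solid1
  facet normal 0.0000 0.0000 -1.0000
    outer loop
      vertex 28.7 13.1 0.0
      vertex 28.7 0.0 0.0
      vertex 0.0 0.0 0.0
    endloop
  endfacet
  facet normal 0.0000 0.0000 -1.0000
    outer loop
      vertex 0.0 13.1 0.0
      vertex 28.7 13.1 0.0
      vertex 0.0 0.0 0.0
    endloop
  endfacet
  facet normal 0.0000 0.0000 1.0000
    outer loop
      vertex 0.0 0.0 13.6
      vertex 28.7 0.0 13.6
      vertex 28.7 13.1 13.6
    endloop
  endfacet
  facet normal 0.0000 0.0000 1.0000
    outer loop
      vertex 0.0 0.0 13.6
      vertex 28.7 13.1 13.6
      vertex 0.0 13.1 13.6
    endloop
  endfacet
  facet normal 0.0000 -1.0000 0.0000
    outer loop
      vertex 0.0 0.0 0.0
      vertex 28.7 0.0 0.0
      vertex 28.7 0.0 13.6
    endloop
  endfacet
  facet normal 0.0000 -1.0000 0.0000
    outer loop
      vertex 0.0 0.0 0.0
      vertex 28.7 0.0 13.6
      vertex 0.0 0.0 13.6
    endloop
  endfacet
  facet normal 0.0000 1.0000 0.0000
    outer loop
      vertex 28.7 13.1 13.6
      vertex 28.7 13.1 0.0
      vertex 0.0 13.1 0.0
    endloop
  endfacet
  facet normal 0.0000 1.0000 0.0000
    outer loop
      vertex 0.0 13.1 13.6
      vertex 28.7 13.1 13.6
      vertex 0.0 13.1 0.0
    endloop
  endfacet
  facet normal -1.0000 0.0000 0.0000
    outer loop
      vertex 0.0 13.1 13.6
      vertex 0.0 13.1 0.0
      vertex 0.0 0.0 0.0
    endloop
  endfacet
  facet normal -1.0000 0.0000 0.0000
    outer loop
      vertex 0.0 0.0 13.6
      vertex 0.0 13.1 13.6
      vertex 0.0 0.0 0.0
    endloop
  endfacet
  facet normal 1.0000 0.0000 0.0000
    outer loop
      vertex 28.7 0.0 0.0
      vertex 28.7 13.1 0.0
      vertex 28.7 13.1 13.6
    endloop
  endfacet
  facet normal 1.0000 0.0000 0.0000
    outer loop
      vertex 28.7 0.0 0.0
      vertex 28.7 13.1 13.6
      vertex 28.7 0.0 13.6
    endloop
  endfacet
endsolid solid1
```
; perimeter-only toolpath
G21 ; units = mm
G90 ; absolute positioning
G28 ; home
; layer 1
G0 Z1.7
G0 X0.0 Y0.0
G1 X28.7 Y0.0
G1 X28.7 Y13.1
G1 X0.0 Y13.1
G1 X0.0 Y0.0
; layer 2
G0 Z3.4
G0 X0.0 Y0.0
G1 X28.7 Y0.0
G1 X28.7 Y13.1
G1 X0.0 Y13.1
G1 X0.0 Y0.0
; layer 3
G0 Z5.1
G0 X0.0 Y0.0
G1 X28.7 Y0.0
G1 X28.7 Y13.1
G1 X0.0 Y13.1
G1 X0.0 Y0.0
; layer 4
G0 Z6.8
G0 X0.0 Y0.0
G1 X28.7 Y0.0
G1 X28.7 Y13.1
G1 X0.0 Y13.1
G1 X0.0 Y0.0
; layer 5
G0 Z8.5
G0 X0.0 Y0.0
G1 X28.7 Y0.0
G1 X28.7 Y13.1
G1 X0.0 Y13.1
G1 X0.0 Y0.0
; layer 6
G0 Z10.2
G0 X0.0 Y0.0
G1 X28.7 Y0.0
G1 X28.7 Y13.1
G1 X0.0 Y13.1
G1 X0.0 Y0.0
; layer 7
G0 Z11.9
G0 X0.0 Y0.0
G1 X28.7 Y0.0
G1 X28.7 Y13.1
G1 X0.0 Y13.1
G1 X0.0 Y0.0
; layer 8
G0 Z13.6
G0 X0.0 Y0.0
G1 X28.7 Y0.0
G1 X28.7 Y13.1
G1 X0.0 Y13.1
G1 X0.0 Y0.0
M2 ; end

The solid is a rectangular box, roughly 28.7 × 13.1 mm footprint and 13.6 mm tall. Slicing at Δz = 1.7 mm — 8 equal slices spanning the solid's height, so layer i sits at z = i·h/8 — gives 8 non-empty perimeters. Each is a 4-segment closed polygon; G0 lifts to the layer z and rapids to the start vertex, then G1 traces the edges.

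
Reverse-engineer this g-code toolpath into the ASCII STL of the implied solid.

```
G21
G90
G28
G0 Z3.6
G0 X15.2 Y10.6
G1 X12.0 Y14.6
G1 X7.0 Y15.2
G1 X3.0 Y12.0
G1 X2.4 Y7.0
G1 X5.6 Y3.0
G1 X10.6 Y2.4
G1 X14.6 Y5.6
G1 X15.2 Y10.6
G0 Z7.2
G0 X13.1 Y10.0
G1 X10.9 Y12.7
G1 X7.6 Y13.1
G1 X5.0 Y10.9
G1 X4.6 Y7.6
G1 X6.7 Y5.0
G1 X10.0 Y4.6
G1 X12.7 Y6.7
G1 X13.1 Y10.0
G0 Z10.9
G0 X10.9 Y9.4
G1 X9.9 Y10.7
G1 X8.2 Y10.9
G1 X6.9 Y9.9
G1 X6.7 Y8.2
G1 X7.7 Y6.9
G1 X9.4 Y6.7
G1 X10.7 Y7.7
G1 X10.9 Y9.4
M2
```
solid part
  facet normal 0.0000 0.0000 -1.0000
    outer loop
      vertex 6.4 17.3 0.0
      vertex 13.1 16.5 0.0
      vertex 17.3 11.2 0.0
    endloop
  endfacet
  facet normal 0.0000 0.0000 -1.0000
    outer loop
      vertex 1.1 13.1 0.0
      vertex 6.4 17.3 0.0
      vertex 17.3 11.2 0.0
    endloop
  endfacet
  facet normal 0.0000 0.0000 -1.0000
    outer loop
      vertex 0.3 6.4 0.0
      vertex 1.1 13.1 0.0
      vertex 17.3 11.2 0.0
    endloop
  endfacet
  facet normal 0.0000 0.0000 -1.0000
    outer loop
      vertex 4.5 1.1 0.0
      vertex 0.3 6.4 0.0
      vertex 17.3 11.2 0.0
    endloop
  endfacet
  facet normal 0.0000 0.0000 -1.0000
    outer loop
      vertex 11.2 0.3 0.0
      vertex 4.5 1.1 0.0
      vertex 17.3 11.2 0.0
    endloop
  endfacet
  facet normal 0.0000 0.0000 -1.0000
    outer loop
      vertex 16.5 4.5 0.0
      vertex 11.2 0.3 0.0
      vertex 17.3 11.2 0.0
    endloop
  endfacet
  facet normal 0.6832 0.5414 0.4901
    outer loop
      vertex 17.3 11.2 0.0
      vertex 13.1 16.5 0.0
      vertex 8.8 8.8 14.5
    endloop
  endfacet
  facet normal 0.1033 0.8654 0.4902
    outer loop
      vertex 13.1 16.5 0.0
      vertex 6.4 17.3 0.0
      vertex 8.8 8.8 14.5
    endloop
  endfacet
  facet normal -0.5414 0.6832 0.4901
    outer loop
      vertex 6.4 17.3 0.0
      vertex 1.1 13.1 0.0
      vertex 8.8 8.8 14.5
    endloop
  endfacet
  facet normal -0.8654 0.1033 0.4902
    outer loop
      vertex 1.1 13.1 0.0
      vertex 0.3 6.4 0.0
      vertex 8.8 8.8 14.5
    endloop
  endfacet
  facet normal -0.6832 -0.5414 0.4901
    outer loop
      vertex 0.3 6.4 0.0
      vertex 4.5 1.1 0.0
      vertex 8.8 8.8 14.5
    endloop
  endfacet
  facet normal -0.1033 -0.8654 0.4902
    outer loop
      vertex 4.5 1.1 0.0
      vertex 11.2 0.3 0.0
      vertex 8.8 8.8 14.5
    endloop
  endfacet
  facet normal 0.5414 -0.6832 0.4901
    outer loop
      vertex 11.2 0.3 0.0
      vertex 16.5 4.5 0.0
      vertex 8.8 8.8 14.5
    endloop
  endfacet
  facet normal 0.8654 -0.1033 0.4902
    outer loop
      vertex 16.5 4.5 0.0
      vertex 17.3 11.2 0.0
      vertex 8.8 8.8 14.5
    endloop
  endfacet
endsolid part

The G0 Z moves step by Δz≈3.6 mm. The G1 loops shrink linearly with z, so the solid tapers from its base footprint up to z≈14.5. Closing with a flat bottom cap and the tapered top and triangulating gives 14 facets — a regular 8-sided pyramid, base circumscribed radius ≈ 8.8 mm, apex at z ≈ 14.5 mm.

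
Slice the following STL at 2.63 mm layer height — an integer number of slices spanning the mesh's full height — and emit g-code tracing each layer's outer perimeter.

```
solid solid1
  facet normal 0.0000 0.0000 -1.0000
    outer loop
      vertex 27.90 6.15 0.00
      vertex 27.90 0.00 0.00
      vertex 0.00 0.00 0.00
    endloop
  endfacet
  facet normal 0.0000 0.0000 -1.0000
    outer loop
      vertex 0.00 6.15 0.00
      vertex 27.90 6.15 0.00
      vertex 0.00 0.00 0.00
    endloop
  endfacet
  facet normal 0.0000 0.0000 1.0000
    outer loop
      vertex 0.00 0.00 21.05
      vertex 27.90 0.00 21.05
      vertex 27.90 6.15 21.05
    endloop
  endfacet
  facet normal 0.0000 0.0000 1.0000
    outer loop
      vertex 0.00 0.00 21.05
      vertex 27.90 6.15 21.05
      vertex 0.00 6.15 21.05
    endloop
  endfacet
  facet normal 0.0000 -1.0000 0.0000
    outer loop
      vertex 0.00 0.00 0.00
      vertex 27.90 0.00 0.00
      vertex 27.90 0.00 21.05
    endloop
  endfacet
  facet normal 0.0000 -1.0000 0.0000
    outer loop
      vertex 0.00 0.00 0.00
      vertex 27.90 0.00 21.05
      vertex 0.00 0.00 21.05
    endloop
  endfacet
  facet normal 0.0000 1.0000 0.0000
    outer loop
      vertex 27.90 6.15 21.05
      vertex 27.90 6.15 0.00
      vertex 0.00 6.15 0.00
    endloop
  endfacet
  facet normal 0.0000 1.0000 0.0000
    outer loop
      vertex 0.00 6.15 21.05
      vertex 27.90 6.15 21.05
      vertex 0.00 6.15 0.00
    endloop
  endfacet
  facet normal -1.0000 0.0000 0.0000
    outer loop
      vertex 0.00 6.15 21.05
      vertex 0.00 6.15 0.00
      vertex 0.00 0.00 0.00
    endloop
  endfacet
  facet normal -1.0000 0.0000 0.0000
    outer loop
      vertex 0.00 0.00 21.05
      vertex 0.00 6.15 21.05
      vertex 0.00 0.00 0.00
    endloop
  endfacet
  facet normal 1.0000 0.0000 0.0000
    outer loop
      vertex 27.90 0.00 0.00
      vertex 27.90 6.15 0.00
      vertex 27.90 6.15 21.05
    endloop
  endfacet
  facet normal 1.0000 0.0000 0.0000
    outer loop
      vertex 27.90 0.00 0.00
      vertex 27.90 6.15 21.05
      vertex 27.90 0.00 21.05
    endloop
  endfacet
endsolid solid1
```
; perimeter-only toolpath
G21 ; units = mm
G90 ; absolute positioning
G28 ; home
; layer 1
G0 Z2.63
G0 X0.00 Y0.00
G1 X27.90 Y0.00
G1 X27.90 Y6.15
G1 X0.00 Y6.15
G1 X0.00 Y0.00
; layer 2
G0 Z5.26
G0 X0.00 Y0.00
G1 X27.90 Y0.00
G1 X27.90 Y6.15
G1 X0.00 Y6.15
G1 X0.00 Y0.00
; layer 3
G0 Z7.89
G0 X0.00 Y0.00
G1 X27.90 Y0.00
G1 X27.90 Y6.15
G1 X0.00 Y6.15
G1 X0.00 Y0.00
; layer 4
G0 Z10.53
G0 X0.00 Y0.00
G1 X27.90 Y0.00
G1 X27.90 Y6.15
G1 X0.00 Y6.15
G1 X0.00 Y0.00
; layer 5
G0 Z13.16
G0 X0.00 Y0.00
G1 X27.90 Y0.00
G1 X27.90 Y6.15
G1 X0.00 Y6.15
G1 X0.00 Y0.00
; layer 6
G0 Z15.79
G0 X0.00 Y0.00
G1 X27.90 Y0.00
G1 X27.90 Y6.15
G1 X0.00 Y6.15
G1 X0.00 Y0.00
; layer 7
G0 Z18.42
G0 X0.00 Y0.00
G1 X27.90 Y0.00
G1 X27.90 Y6.15
G1 X0.00 Y6.15
G1 X0.00 Y0.00
; layer 8
G0 Z21.05
G0 X0.00 Y0.00
G1 X27.90 Y0.00
G1 X27.90 Y6.15
G1 X0.00 Y6.15
G1 X0.00 Y0.00
M2 ; end

The solid is a rectangular box, roughly 27.9 × 6.15 mm footprint and 21.1 mm tall. Slicing at Δz = 2.63 mm — 8 equal slices spanning the solid's height, so layer i sits at z = i·h/8 — gives 8 non-empty perimeters. Each is a 4-segment closed polygon; G0 lifts to the layer z and rapids to the start vertex, then G1 traces the edges.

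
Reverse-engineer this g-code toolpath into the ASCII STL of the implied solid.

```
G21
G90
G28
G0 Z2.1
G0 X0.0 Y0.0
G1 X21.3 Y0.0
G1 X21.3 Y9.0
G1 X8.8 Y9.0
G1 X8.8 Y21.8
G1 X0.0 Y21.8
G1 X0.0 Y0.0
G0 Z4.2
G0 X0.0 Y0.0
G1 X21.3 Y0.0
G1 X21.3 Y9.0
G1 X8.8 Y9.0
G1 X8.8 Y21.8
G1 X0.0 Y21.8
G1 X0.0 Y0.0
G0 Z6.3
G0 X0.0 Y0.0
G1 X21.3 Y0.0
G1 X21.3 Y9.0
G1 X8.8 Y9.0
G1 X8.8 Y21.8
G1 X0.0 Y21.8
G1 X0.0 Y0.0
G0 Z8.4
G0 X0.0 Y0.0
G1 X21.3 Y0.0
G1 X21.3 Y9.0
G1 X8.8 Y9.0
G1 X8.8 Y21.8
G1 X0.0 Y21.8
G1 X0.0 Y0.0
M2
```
solid part
  facet normal 0.0000 0.0000 -1.0000
    outer loop
      vertex 21.3 9.0 0.0
      vertex 21.3 0.0 0.0
      vertex 0.0 0.0 0.0
    endloop
  endfacet
  facet normal 0.0000 0.0000 -1.0000
    outer loop
      vertex 8.8 9.0 0.0
      vertex 21.3 9.0 0.0
      vertex 0.0 0.0 0.0
    endloop
  endfacet
  facet normal 0.0000 0.0000 -1.0000
    outer loop
      vertex 8.8 21.8 0.0
      vertex 8.8 9.0 0.0
      vertex 0.0 0.0 0.0
    endloop
  endfacet
  facet normal 0.0000 0.0000 -1.0000
    outer loop
      vertex 0.0 21.8 0.0
      vertex 8.8 21.8 0.0
      vertex 0.0 0.0 0.0
    endloop
  endfacet
  facet normal 0.0000 0.0000 1.0000
    outer loop
      vertex 0.0 0.0 8.4
      vertex 21.3 0.0 8.4
      vertex 21.3 9.0 8.4
    endloop
  endfacet
  facet normal 0.0000 0.0000 1.0000
    outer loop
      vertex 0.0 0.0 8.4
      vertex 21.3 9.0 8.4
      vertex 8.8 9.0 8.4
    endloop
  endfacet
  facet normal 0.0000 0.0000 1.0000
    outer loop
      vertex 0.0 0.0 8.4
      vertex 8.8 9.0 8.4
      vertex 8.8 21.8 8.4
    endloop
  endfacet
  facet normal 0.0000 0.0000 1.0000
    outer loop
      vertex 0.0 0.0 8.4
      vertex 8.8 21.8 8.4
      vertex 0.0 21.8 8.4
    endloop
  endfacet
  facet normal 0.0000 -1.0000 0.0000
    outer loop
      vertex 0.0 0.0 0.0
      vertex 21.3 0.0 0.0
      vertex 21.3 0.0 8.4
    endloop
  endfacet
  facet normal 0.0000 -1.0000 0.0000
    outer loop
      vertex 0.0 0.0 0.0
      vertex 21.3 0.0 8.4
      vertex 0.0 0.0 8.4
    endloop
  endfacet
  facet normal 1.0000 0.0000 0.0000
    outer loop
      vertex 21.3 0.0 0.0
      vertex 21.3 9.0 0.0
      vertex 21.3 9.0 8.4
    endloop
  endfacet
  facet normal 1.0000 0.0000 0.0000
    outer loop
      vertex 21.3 0.0 0.0
      vertex 21.3 9.0 8.4
      vertex 21.3 0.0 8.4
    endloop
  endfacet
  facet normal 0.0000 1.0000 0.0000
    outer loop
      vertex 21.3 9.0 0.0
      vertex 8.8 9.0 0.0
      vertex 8.8 9.0 8.4
    endloop
  endfacet
  facet normal 0.0000 1.0000 0.0000
    outer loop
      vertex 21.3 9.0 0.0
      vertex 8.8 9.0 8.4
      vertex 21.3 9.0 8.4
    endloop
  endfacet
  facet normal 1.0000 0.0000 0.0000
    outer loop
      vertex 8.8 9.0 0.0
      vertex 8.8 21.8 0.0
      vertex 8.8 21.8 8.4
    endloop
  endfacet
  facet normal 1.0000 0.0000 0.0000
    outer loop
      vertex 8.8 9.0 0.0
      vertex 8.8 21.8 8.4
      vertex 8.8 9.0 8.4
    endloop
  endfacet
  facet normal 0.0000 1.0000 0.0000
    outer loop
      vertex 8.8 21.8 0.0
      vertex 0.0 21.8 0.0
      vertex 0.0 21.8 8.4
    endloop
  endfacet
  facet normal 0.0000 1.0000 0.0000
    outer loop
      vertex 8.8 21.8 0.0
      vertex 0.0 21.8 8.4
      vertex 8.8 21.8 8.4
    endloop
  endfacet
  facet normal -1.0000 0.0000 0.0000
    outer loop
      vertex 0.0 21.8 0.0
      vertex 0.0 0.0 0.0
      vertex 0.0 0.0 8.4
    endloop
  endfacet
  facet normal -1.0000 0.0000 0.0000
    outer loop
      vertex 0.0 21.8 0.0
      vertex 0.0 0.0 8.4
      vertex 0.0 21.8 8.4
    endloop
  endfacet
endsolid part

The G0 Z moves step by Δz≈2.1 mm. Every layer's G1 loop is the same polygon, so the solid is a straight extrusion of it from z=0 to z≈8.4. Closing with flat bottom and top caps and triangulating gives 20 facets — an L-shaped prism: outer 21.3 × 21.8 mm, arm thicknesses ≈ 9 mm (horizontal) and 8.8 mm (vertical), extruded 8.4 mm in z.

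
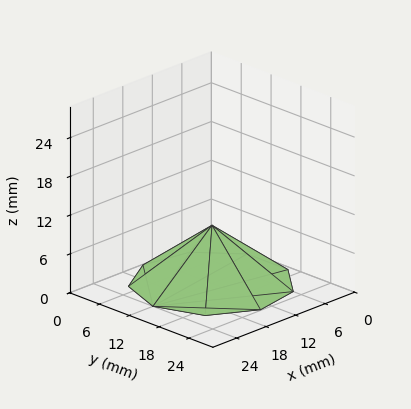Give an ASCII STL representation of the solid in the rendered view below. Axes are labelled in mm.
Reading the render: the shape is a regular 9-sided pyramid, base circumscribed radius ≈ 12 mm, apex at z ≈ 9 mm (dimensions read to the nearest mm from the axis ticks). For the STL, each face is triangulated and given an outward normal.

solid part
  facet normal 0.0000 0.0000 -1.0000
    outer loop
      vertex 14.084 23.818 0.000
      vertex 21.193 19.713 0.000
      vertex 24.000 12.000 0.000
    endloop
  endfacet
  facet normal 0.0000 0.0000 -1.0000
    outer loop
      vertex 6.000 22.392 0.000
      vertex 14.084 23.818 0.000
      vertex 24.000 12.000 0.000
    endloop
  endfacet
  facet normal 0.0000 0.0000 -1.0000
    outer loop
      vertex 0.724 16.104 0.000
      vertex 6.000 22.392 0.000
      vertex 24.000 12.000 0.000
    endloop
  endfacet
  facet normal 0.0000 0.0000 -1.0000
    outer loop
      vertex 0.724 7.896 0.000
      vertex 0.724 16.104 0.000
      vertex 24.000 12.000 0.000
    endloop
  endfacet
  facet normal 0.0000 0.0000 -1.0000
    outer loop
      vertex 6.000 1.608 0.000
      vertex 0.724 7.896 0.000
      vertex 24.000 12.000 0.000
    endloop
  endfacet
  facet normal 0.0000 0.0000 -1.0000
    outer loop
      vertex 14.084 0.182 0.000
      vertex 6.000 1.608 0.000
      vertex 24.000 12.000 0.000
    endloop
  endfacet
  facet normal 0.0000 0.0000 -1.0000
    outer loop
      vertex 21.193 4.287 0.000
      vertex 14.084 0.182 0.000
      vertex 24.000 12.000 0.000
    endloop
  endfacet
  facet normal 0.5862 0.2133 0.7816
    outer loop
      vertex 24.000 12.000 0.000
      vertex 21.193 19.713 0.000
      vertex 12.000 12.000 9.000
    endloop
  endfacet
  facet normal 0.3119 0.5402 0.7816
    outer loop
      vertex 21.193 19.713 0.000
      vertex 14.084 23.818 0.000
      vertex 12.000 12.000 9.000
    endloop
  endfacet
  facet normal -0.1084 0.6143 0.7816
    outer loop
      vertex 14.084 23.818 0.000
      vertex 6.000 22.392 0.000
      vertex 12.000 12.000 9.000
    endloop
  endfacet
  facet normal -0.4779 0.4010 0.7816
    outer loop
      vertex 6.000 22.392 0.000
      vertex 0.724 16.104 0.000
      vertex 12.000 12.000 9.000
    endloop
  endfacet
  facet normal -0.6238 0.0000 0.7816
    outer loop
      vertex 0.724 16.104 0.000
      vertex 0.724 7.896 0.000
      vertex 12.000 12.000 9.000
    endloop
  endfacet
  facet normal -0.4779 -0.4010 0.7816
    outer loop
      vertex 0.724 7.896 0.000
      vertex 6.000 1.608 0.000
      vertex 12.000 12.000 9.000
    endloop
  endfacet
  facet normal -0.1084 -0.6143 0.7816
    outer loop
      vertex 6.000 1.608 0.000
      vertex 14.084 0.182 0.000
      vertex 12.000 12.000 9.000
    endloop
  endfacet
  facet normal 0.3119 -0.5402 0.7816
    outer loop
      vertex 14.084 0.182 0.000
      vertex 21.193 4.287 0.000
      vertex 12.000 12.000 9.000
    endloop
  endfacet
  facet normal 0.5862 -0.2133 0.7816
    outer loop
      vertex 21.193 4.287 0.000
      vertex 24.000 12.000 0.000
      vertex 12.000 12.000 9.000
    endloop
  endfacet
endsolid part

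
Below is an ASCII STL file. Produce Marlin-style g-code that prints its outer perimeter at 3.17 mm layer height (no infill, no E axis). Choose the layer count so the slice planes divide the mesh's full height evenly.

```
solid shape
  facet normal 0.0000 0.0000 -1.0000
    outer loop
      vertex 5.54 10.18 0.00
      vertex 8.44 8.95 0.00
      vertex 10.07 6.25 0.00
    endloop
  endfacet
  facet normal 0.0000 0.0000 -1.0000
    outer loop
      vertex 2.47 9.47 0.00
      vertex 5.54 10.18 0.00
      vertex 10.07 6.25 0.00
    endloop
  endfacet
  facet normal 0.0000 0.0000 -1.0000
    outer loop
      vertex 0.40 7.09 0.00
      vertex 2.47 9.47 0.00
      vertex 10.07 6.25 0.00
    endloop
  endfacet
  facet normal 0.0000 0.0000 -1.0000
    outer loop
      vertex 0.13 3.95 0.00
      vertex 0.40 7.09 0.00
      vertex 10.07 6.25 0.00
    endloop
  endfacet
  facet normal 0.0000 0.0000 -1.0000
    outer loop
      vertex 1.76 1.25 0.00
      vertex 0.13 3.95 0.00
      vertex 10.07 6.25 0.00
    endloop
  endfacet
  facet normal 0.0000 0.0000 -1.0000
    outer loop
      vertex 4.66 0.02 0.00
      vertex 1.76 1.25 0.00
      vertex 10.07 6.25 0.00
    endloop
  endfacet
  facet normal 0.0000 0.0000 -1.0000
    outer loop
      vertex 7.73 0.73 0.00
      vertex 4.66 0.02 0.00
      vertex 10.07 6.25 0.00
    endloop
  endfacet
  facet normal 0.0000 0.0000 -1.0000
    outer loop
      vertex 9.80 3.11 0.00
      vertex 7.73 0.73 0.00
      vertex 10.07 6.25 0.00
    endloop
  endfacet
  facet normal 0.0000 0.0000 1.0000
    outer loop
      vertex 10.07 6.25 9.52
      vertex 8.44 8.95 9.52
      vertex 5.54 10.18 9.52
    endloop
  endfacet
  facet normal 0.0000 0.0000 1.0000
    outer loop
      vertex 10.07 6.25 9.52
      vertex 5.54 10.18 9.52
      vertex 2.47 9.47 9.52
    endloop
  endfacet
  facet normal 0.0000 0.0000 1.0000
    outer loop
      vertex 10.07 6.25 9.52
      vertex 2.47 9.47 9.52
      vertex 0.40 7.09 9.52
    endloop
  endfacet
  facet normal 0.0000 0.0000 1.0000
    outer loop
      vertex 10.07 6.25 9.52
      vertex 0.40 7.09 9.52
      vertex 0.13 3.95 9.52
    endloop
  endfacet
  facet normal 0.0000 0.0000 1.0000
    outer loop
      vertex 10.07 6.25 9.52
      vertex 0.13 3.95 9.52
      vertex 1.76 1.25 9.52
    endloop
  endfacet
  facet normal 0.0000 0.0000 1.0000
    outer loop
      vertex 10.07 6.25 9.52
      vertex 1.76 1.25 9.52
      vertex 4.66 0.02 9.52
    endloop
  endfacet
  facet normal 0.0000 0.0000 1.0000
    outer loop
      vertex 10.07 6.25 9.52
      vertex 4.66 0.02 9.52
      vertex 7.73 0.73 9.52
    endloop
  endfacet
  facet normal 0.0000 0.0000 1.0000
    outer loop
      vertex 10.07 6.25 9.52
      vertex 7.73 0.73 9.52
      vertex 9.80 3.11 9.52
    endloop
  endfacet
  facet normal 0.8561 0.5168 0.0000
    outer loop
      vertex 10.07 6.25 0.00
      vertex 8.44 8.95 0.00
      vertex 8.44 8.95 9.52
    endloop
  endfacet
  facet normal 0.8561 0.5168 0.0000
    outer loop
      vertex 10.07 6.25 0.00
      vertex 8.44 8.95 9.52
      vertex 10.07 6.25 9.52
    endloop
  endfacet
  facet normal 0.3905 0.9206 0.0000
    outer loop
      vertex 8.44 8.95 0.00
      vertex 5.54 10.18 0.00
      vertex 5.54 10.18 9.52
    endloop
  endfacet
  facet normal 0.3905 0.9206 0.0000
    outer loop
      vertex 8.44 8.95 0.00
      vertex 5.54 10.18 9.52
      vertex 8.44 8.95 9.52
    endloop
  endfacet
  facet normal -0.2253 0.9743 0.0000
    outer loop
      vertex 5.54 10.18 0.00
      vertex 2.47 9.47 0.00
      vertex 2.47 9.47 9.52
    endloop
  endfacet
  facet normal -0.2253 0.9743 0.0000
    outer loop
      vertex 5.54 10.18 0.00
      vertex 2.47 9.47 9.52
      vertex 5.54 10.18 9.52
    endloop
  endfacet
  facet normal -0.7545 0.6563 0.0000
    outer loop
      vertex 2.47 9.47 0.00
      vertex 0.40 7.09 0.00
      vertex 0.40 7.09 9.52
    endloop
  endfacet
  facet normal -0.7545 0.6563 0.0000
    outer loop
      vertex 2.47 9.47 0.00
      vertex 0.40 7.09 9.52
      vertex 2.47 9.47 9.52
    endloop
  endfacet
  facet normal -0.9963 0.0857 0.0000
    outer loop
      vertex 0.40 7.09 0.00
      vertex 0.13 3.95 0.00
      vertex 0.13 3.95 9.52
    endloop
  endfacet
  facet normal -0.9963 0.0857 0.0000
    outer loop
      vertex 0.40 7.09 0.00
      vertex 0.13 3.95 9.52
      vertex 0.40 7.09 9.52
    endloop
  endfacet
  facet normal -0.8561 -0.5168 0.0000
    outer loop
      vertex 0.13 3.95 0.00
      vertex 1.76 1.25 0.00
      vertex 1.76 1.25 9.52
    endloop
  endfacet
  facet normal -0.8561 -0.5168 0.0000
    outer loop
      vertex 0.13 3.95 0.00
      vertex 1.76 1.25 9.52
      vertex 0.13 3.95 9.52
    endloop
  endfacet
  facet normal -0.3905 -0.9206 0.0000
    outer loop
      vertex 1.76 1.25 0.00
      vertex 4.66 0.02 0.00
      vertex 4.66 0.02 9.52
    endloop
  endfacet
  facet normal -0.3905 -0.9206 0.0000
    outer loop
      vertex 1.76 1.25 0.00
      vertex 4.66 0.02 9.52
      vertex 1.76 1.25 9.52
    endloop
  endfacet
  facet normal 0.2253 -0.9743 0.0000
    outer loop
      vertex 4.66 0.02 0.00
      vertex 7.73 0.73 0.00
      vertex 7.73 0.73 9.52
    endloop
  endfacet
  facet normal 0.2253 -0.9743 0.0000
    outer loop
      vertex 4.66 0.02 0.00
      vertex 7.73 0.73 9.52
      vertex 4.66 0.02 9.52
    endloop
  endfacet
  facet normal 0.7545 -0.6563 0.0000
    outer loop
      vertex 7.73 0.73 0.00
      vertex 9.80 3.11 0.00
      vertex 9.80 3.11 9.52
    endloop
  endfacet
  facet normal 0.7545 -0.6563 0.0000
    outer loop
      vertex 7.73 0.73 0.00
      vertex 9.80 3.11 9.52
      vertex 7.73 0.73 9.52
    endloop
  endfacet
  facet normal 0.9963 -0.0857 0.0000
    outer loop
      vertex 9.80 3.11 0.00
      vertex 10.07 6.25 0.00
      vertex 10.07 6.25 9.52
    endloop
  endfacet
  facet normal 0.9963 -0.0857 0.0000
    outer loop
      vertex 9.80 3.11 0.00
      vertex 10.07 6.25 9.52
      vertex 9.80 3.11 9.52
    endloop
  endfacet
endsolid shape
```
; perimeter-only toolpath
G21 ; units = mm
G90 ; absolute positioning
G28 ; home
; layer 1
G0 Z3.17
G0 X10.07 Y6.25
G1 X8.44 Y8.95
G1 X5.54 Y10.18
G1 X2.47 Y9.47
G1 X0.40 Y7.09
G1 X0.13 Y3.95
G1 X1.76 Y1.25
G1 X4.66 Y0.02
G1 X7.73 Y0.73
G1 X9.80 Y3.11
G1 X10.07 Y6.25
; layer 2
G0 Z6.35
G0 X10.07 Y6.25
G1 X8.44 Y8.95
G1 X5.54 Y10.18
G1 X2.47 Y9.47
G1 X0.40 Y7.09
G1 X0.13 Y3.95
G1 X1.76 Y1.25
G1 X4.66 Y0.02
G1 X7.73 Y0.73
G1 X9.80 Y3.11
G1 X10.07 Y6.25
; layer 3
G0 Z9.52
G0 X10.07 Y6.25
G1 X8.44 Y8.95
G1 X5.54 Y10.18
G1 X2.47 Y9.47
G1 X0.40 Y7.09
G1 X0.13 Y3.95
G1 X1.76 Y1.25
G1 X4.66 Y0.02
G1 X7.73 Y0.73
G1 X9.80 Y3.11
G1 X10.07 Y6.25
M2 ; end

The solid is a regular 10-sided prism (a cylinder approximated with 10 flat sides), circumscribed radius ≈ 5.1 mm, height ≈ 9.52 mm. Slicing at Δz = 3.17 mm — 3 equal slices spanning the solid's height, so layer i sits at z = i·h/3 — gives 3 non-empty perimeters. Each is a 10-segment closed polygon; G0 lifts to the layer z and rapids to the start vertex, then G1 traces the edges.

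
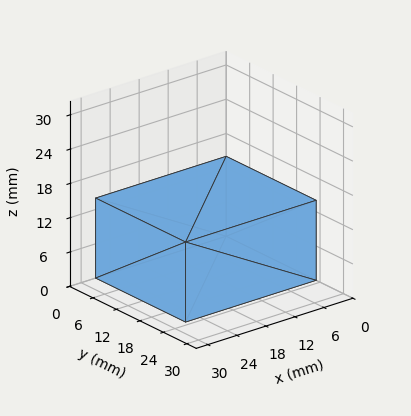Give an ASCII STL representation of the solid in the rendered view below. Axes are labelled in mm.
Reading the render: the shape is a rectangular box, roughly 27 × 23 mm footprint and 14 mm tall (dimensions read to the nearest mm from the axis ticks). For the STL, each face is triangulated and given an outward normal.

solid part
  facet normal 0.0000 0.0000 -1.0000
    outer loop
      vertex 27.000 23.000 0.000
      vertex 27.000 0.000 0.000
      vertex 0.000 0.000 0.000
    endloop
  endfacet
  facet normal 0.0000 0.0000 -1.0000
    outer loop
      vertex 0.000 23.000 0.000
      vertex 27.000 23.000 0.000
      vertex 0.000 0.000 0.000
    endloop
  endfacet
  facet normal 0.0000 0.0000 1.0000
    outer loop
      vertex 0.000 0.000 14.000
      vertex 27.000 0.000 14.000
      vertex 27.000 23.000 14.000
    endloop
  endfacet
  facet normal 0.0000 0.0000 1.0000
    outer loop
      vertex 0.000 0.000 14.000
      vertex 27.000 23.000 14.000
      vertex 0.000 23.000 14.000
    endloop
  endfacet
  facet normal 0.0000 -1.0000 0.0000
    outer loop
      vertex 0.000 0.000 0.000
      vertex 27.000 0.000 0.000
      vertex 27.000 0.000 14.000
    endloop
  endfacet
  facet normal 0.0000 -1.0000 0.0000
    outer loop
      vertex 0.000 0.000 0.000
      vertex 27.000 0.000 14.000
      vertex 0.000 0.000 14.000
    endloop
  endfacet
  facet normal 0.0000 1.0000 0.0000
    outer loop
      vertex 27.000 23.000 14.000
      vertex 27.000 23.000 0.000
      vertex 0.000 23.000 0.000
    endloop
  endfacet
  facet normal 0.0000 1.0000 0.0000
    outer loop
      vertex 0.000 23.000 14.000
      vertex 27.000 23.000 14.000
      vertex 0.000 23.000 0.000
    endloop
  endfacet
  facet normal -1.0000 0.0000 0.0000
    outer loop
      vertex 0.000 23.000 14.000
      vertex 0.000 23.000 0.000
      vertex 0.000 0.000 0.000
    endloop
  endfacet
  facet normal -1.0000 0.0000 0.0000
    outer loop
      vertex 0.000 0.000 14.000
      vertex 0.000 23.000 14.000
      vertex 0.000 0.000 0.000
    endloop
  endfacet
  facet normal 1.0000 0.0000 0.0000
    outer loop
      vertex 27.000 0.000 0.000
      vertex 27.000 23.000 0.000
      vertex 27.000 23.000 14.000
    endloop
  endfacet
  facet normal 1.0000 0.0000 0.0000
    outer loop
      vertex 27.000 0.000 0.000
      vertex 27.000 23.000 14.000
      vertex 27.000 0.000 14.000
    endloop
  endfacet
endsolid part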